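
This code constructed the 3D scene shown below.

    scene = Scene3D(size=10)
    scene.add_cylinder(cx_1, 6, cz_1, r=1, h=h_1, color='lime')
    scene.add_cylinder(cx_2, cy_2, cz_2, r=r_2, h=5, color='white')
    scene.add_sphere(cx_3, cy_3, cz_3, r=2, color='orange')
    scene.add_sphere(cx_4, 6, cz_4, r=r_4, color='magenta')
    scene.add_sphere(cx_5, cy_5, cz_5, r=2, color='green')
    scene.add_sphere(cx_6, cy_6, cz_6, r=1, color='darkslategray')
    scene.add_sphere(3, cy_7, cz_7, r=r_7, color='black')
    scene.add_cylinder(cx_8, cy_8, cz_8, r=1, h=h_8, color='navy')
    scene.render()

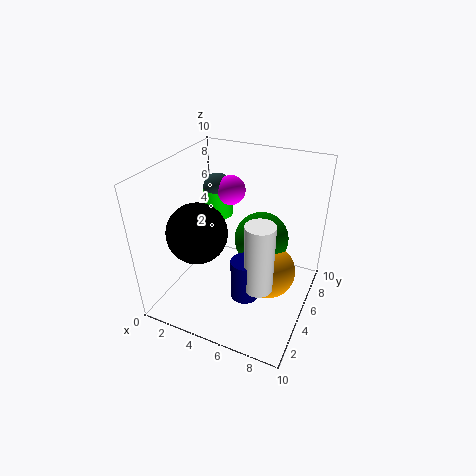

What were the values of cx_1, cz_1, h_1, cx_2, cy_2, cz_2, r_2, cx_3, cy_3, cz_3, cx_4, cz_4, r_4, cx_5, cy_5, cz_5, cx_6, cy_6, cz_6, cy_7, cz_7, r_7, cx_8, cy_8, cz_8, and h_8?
cx_1 = 3
cz_1 = 6
h_1 = 2
cx_2 = 7
cy_2 = 4
cz_2 = 2
r_2 = 1
cx_3 = 7
cy_3 = 6
cz_3 = 2
cx_4 = 4
cz_4 = 8
r_4 = 1
cx_5 = 6
cy_5 = 7
cz_5 = 4
cx_6 = 3
cy_6 = 6
cz_6 = 8
cy_7 = 3
cz_7 = 6
r_7 = 2
cx_8 = 6
cy_8 = 4
cz_8 = 1
h_8 = 3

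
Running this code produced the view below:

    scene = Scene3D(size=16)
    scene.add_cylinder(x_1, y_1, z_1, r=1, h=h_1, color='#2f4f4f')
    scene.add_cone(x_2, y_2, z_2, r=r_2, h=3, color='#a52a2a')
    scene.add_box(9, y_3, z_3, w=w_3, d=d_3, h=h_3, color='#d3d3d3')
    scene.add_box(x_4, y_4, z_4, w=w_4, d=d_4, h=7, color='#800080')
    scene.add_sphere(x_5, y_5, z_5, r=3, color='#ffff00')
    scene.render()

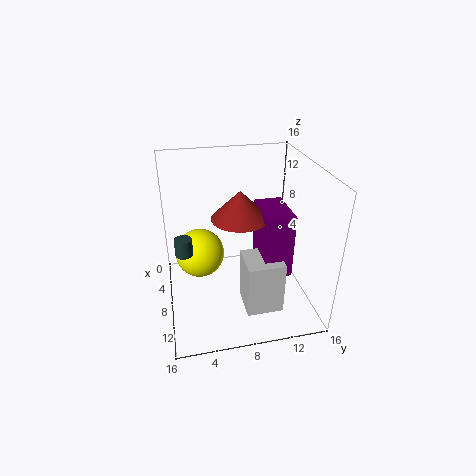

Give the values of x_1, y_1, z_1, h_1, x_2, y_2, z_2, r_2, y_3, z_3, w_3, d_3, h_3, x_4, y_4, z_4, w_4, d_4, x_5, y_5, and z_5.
x_1 = 7, y_1 = 2, z_1 = 6, h_1 = 2, x_2 = 9, y_2 = 8, z_2 = 11, r_2 = 3, y_3 = 8, z_3 = 1, w_3 = 4, d_3 = 4, h_3 = 6, x_4 = 7, y_4 = 10, z_4 = 5, w_4 = 5, d_4 = 3, x_5 = 4, y_5 = 4, z_5 = 4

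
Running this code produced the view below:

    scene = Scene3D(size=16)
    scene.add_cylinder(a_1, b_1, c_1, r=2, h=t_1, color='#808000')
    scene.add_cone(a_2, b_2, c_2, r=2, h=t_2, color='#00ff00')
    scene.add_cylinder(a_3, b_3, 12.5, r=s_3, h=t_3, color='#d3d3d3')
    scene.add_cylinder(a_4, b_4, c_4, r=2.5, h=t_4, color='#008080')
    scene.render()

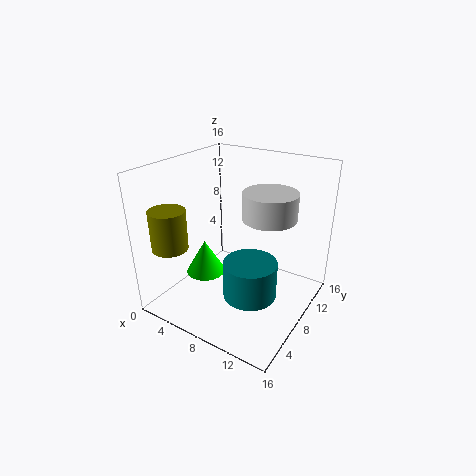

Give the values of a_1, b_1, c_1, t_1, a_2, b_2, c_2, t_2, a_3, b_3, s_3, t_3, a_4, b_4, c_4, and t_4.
a_1 = 2, b_1 = 3.5, c_1 = 7, t_1 = 4.5, a_2 = 6.5, b_2 = 4, c_2 = 5.5, t_2 = 3.5, a_3 = 13, b_3 = 5.5, s_3 = 2.5, t_3 = 2.5, a_4 = 12.5, b_4 = 3, c_4 = 5.5, t_4 = 3.5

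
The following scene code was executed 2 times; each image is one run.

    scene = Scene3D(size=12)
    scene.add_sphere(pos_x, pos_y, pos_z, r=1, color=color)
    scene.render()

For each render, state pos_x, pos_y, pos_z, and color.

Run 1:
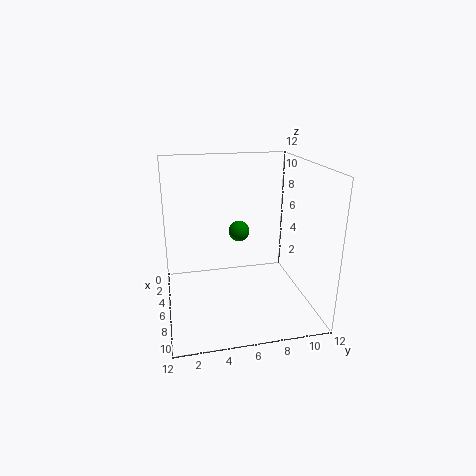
pos_x = 2, pos_y = 7, pos_z = 5, color = 'green'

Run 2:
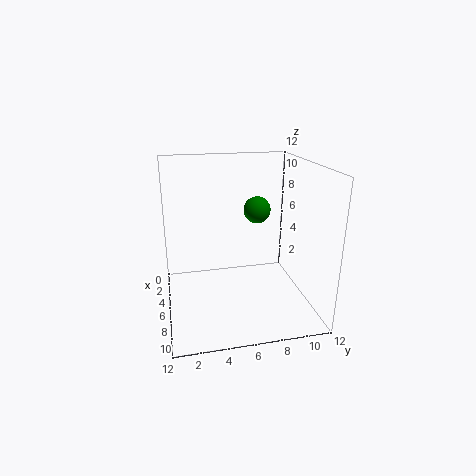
pos_x = 8, pos_y = 7, pos_z = 9, color = 'green'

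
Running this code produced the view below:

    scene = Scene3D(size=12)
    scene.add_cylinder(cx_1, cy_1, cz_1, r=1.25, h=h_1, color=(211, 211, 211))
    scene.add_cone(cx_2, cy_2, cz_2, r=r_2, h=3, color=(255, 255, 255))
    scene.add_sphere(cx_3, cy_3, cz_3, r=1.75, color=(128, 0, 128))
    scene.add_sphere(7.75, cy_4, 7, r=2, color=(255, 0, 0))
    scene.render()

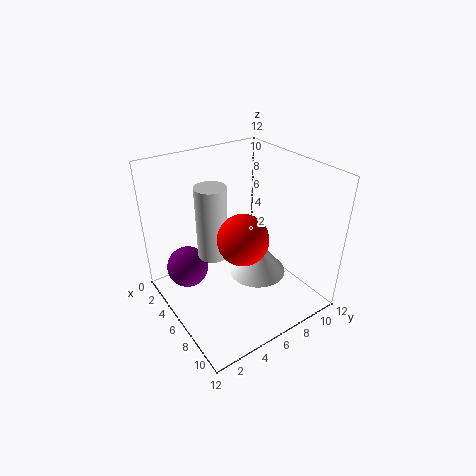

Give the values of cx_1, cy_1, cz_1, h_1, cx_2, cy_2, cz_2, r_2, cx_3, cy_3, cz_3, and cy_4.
cx_1 = 5.25; cy_1 = 4; cz_1 = 4.75; h_1 = 6; cx_2 = 6.5; cy_2 = 7.75; cz_2 = 2.25; r_2 = 2.5; cx_3 = 3.75; cy_3 = 2.25; cz_3 = 3.25; cy_4 = 5.25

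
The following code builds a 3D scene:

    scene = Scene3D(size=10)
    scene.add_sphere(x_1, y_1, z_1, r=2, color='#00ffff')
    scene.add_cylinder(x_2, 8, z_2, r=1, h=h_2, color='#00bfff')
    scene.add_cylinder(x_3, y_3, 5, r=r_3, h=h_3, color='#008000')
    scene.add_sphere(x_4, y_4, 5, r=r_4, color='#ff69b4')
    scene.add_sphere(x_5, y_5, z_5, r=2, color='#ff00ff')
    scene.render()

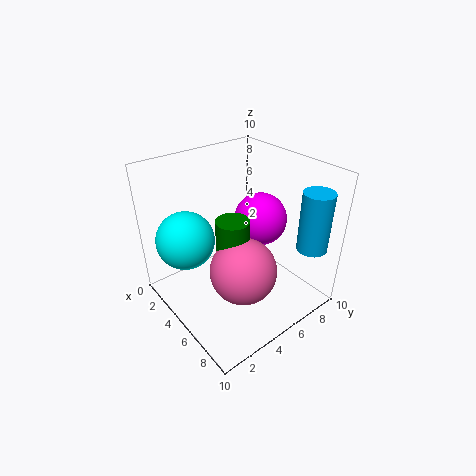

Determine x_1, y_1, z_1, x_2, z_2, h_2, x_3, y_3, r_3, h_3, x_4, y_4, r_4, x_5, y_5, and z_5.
x_1 = 3
y_1 = 2
z_1 = 5
x_2 = 9
z_2 = 5
h_2 = 4
x_3 = 7
y_3 = 3
r_3 = 1
h_3 = 3
x_4 = 8
y_4 = 3
r_4 = 2
x_5 = 4
y_5 = 8
z_5 = 5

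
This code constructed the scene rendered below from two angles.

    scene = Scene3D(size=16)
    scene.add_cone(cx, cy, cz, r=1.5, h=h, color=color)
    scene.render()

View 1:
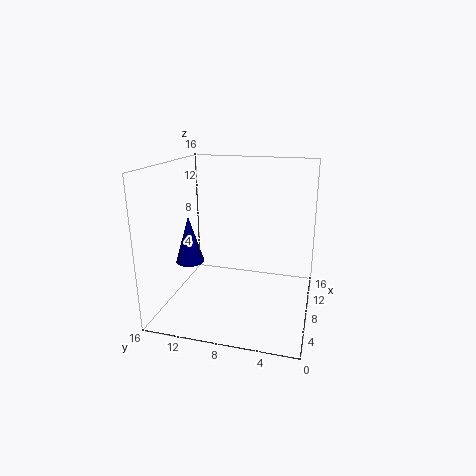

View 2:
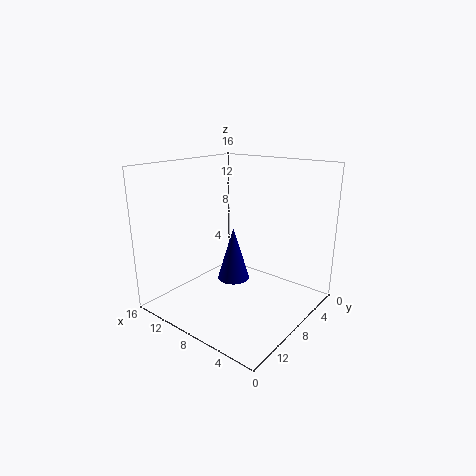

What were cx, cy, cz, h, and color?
cx = 5
cy = 12.5
cz = 6
h = 5
color = 'navy'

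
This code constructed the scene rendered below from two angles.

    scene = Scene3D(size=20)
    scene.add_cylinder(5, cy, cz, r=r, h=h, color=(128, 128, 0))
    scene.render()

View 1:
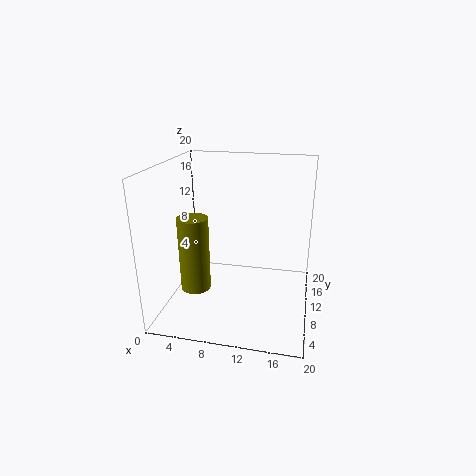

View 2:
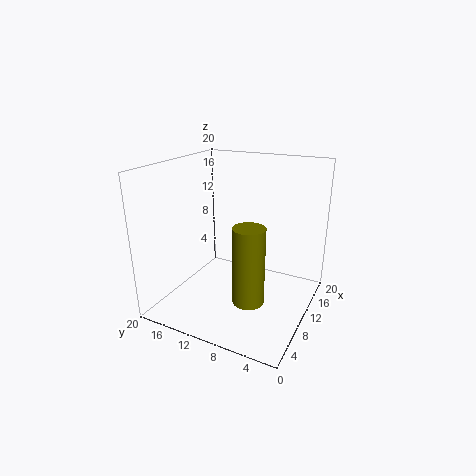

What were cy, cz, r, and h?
cy = 6; cz = 4; r = 2; h = 10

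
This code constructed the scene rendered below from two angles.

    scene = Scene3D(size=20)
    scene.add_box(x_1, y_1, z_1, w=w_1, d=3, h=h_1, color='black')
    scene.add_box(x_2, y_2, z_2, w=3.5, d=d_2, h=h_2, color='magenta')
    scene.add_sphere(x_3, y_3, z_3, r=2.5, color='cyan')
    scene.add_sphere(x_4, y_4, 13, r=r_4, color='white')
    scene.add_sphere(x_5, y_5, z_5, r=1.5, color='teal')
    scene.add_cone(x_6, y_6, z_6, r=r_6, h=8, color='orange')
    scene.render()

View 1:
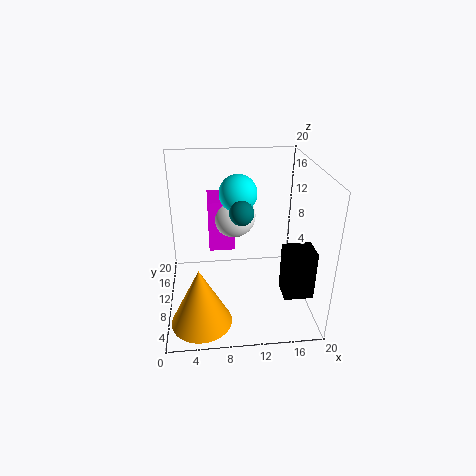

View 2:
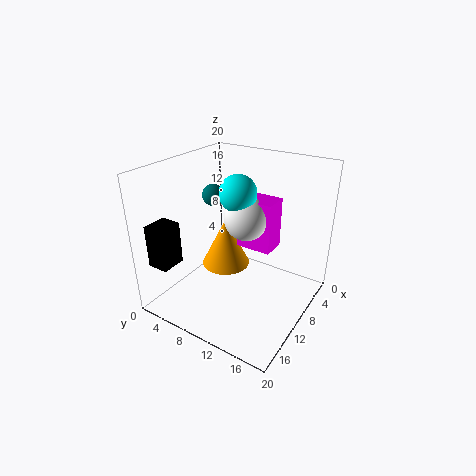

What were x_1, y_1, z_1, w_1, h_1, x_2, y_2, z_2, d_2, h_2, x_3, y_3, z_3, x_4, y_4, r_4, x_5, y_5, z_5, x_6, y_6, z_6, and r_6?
x_1 = 14.5, y_1 = 0.5, z_1 = 6.5, w_1 = 3.5, h_1 = 6, x_2 = 6, y_2 = 9.5, z_2 = 8.5, d_2 = 5, h_2 = 7, x_3 = 10, y_3 = 10, z_3 = 16.5, x_4 = 9.5, y_4 = 11, r_4 = 3, x_5 = 10, y_5 = 6, z_5 = 15.5, x_6 = 4.5, y_6 = 4, z_6 = 1, r_6 = 4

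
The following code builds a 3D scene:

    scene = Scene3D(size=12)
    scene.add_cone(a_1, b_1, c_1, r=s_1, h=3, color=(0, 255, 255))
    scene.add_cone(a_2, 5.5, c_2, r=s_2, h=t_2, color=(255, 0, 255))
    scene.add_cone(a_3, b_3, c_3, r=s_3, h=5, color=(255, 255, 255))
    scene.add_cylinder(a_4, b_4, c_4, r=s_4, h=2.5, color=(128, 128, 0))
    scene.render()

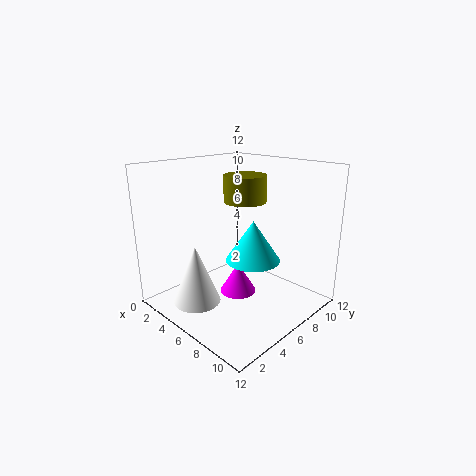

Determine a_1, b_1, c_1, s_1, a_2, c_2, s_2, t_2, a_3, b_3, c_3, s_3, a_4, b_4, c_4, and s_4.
a_1 = 9; b_1 = 4.5; c_1 = 5.5; s_1 = 2; a_2 = 6.5; c_2 = 1.5; s_2 = 1.5; t_2 = 2.5; a_3 = 4; b_3 = 3; c_3 = 0.5; s_3 = 2; a_4 = 3.5; b_4 = 9.5; c_4 = 8; s_4 = 2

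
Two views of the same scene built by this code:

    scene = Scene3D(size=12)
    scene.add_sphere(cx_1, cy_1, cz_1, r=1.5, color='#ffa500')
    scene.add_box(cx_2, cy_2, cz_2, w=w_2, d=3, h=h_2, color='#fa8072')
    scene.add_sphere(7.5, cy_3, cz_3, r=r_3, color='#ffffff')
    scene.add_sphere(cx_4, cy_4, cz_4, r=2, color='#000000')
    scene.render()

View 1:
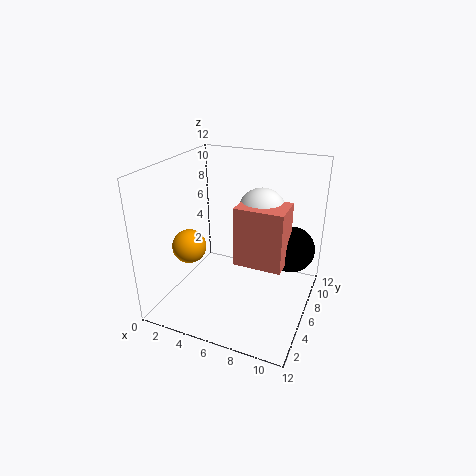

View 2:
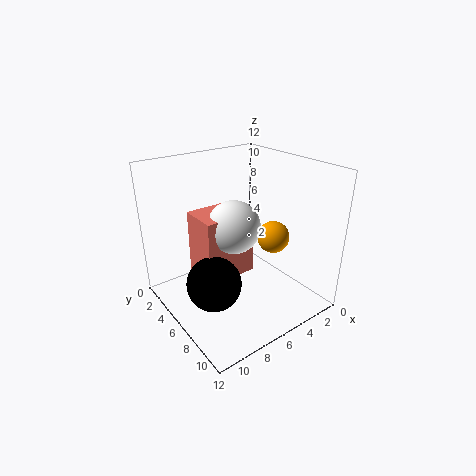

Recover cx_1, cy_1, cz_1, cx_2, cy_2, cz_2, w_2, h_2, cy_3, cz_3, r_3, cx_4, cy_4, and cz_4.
cx_1 = 1.5
cy_1 = 5.5
cz_1 = 4.5
cx_2 = 6
cy_2 = 5
cz_2 = 4
w_2 = 4
h_2 = 5
cy_3 = 7.5
cz_3 = 8
r_3 = 2
cx_4 = 10
cy_4 = 8.5
cz_4 = 4.5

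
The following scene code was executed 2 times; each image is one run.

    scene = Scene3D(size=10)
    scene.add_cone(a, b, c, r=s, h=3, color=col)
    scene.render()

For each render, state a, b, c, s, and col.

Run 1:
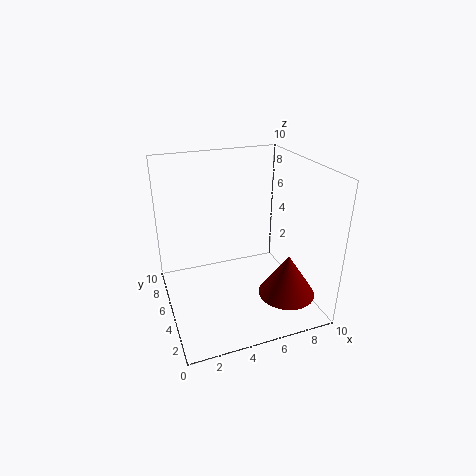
a = 8
b = 3
c = 1
s = 2
col = 'maroon'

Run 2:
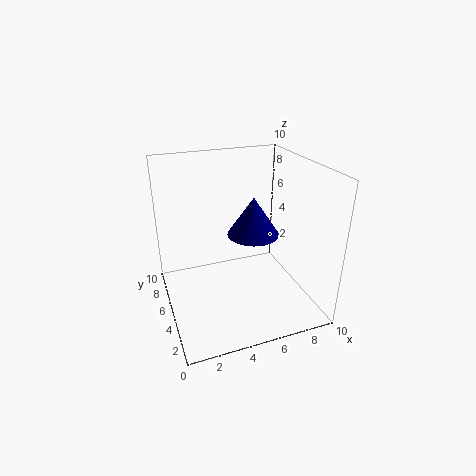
a = 7
b = 7
c = 4
s = 2
col = 'navy'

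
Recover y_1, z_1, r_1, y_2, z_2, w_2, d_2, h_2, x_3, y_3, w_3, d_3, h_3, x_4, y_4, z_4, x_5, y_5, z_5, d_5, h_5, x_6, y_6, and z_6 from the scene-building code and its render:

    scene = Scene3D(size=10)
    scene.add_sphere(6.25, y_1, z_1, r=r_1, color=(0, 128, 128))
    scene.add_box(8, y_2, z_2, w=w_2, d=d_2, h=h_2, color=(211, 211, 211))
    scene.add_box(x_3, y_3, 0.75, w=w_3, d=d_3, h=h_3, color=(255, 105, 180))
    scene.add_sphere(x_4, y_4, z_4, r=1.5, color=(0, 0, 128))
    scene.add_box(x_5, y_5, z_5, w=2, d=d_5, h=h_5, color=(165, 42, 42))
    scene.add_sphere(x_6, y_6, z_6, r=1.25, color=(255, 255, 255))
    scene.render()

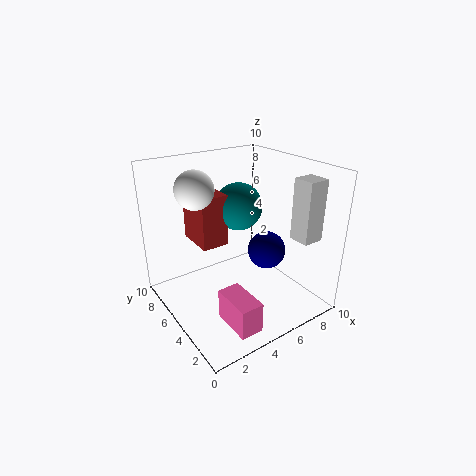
y_1 = 6.75
z_1 = 6.5
r_1 = 1.75
y_2 = 1.5
z_2 = 5
w_2 = 1.5
d_2 = 1.5
h_2 = 4.25
x_3 = 2.25
y_3 = 0.5
w_3 = 1.5
d_3 = 2.75
h_3 = 2
x_4 = 8.5
y_4 = 6
z_4 = 2.5
x_5 = 3
y_5 = 6.25
z_5 = 4
d_5 = 3
h_5 = 3.75
x_6 = 2.25
y_6 = 5.75
z_6 = 8.75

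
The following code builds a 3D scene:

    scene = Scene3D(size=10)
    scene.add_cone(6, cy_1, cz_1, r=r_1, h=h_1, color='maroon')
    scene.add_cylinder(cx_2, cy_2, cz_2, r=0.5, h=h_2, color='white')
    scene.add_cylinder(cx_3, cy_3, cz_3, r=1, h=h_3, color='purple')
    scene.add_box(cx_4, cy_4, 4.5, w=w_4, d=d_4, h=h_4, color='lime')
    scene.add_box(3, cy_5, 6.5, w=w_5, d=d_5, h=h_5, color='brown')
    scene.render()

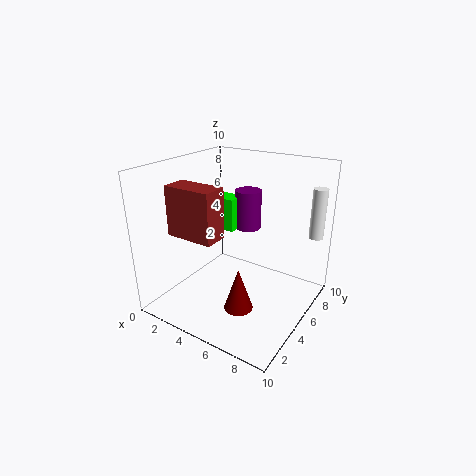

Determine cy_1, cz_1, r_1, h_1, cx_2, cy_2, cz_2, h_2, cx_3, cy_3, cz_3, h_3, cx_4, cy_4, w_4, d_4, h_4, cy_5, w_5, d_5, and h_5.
cy_1 = 3.5; cz_1 = 0.5; r_1 = 1; h_1 = 3; cx_2 = 9.5; cy_2 = 8; cz_2 = 5; h_2 = 3.5; cx_3 = 4; cy_3 = 8; cz_3 = 4.5; h_3 = 3; cx_4 = 1.5; cy_4 = 6.5; w_4 = 2; d_4 = 1.5; h_4 = 2.5; cy_5 = 0.5; w_5 = 3; d_5 = 1.5; h_5 = 3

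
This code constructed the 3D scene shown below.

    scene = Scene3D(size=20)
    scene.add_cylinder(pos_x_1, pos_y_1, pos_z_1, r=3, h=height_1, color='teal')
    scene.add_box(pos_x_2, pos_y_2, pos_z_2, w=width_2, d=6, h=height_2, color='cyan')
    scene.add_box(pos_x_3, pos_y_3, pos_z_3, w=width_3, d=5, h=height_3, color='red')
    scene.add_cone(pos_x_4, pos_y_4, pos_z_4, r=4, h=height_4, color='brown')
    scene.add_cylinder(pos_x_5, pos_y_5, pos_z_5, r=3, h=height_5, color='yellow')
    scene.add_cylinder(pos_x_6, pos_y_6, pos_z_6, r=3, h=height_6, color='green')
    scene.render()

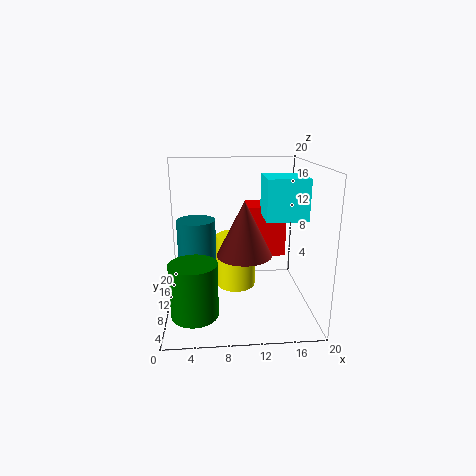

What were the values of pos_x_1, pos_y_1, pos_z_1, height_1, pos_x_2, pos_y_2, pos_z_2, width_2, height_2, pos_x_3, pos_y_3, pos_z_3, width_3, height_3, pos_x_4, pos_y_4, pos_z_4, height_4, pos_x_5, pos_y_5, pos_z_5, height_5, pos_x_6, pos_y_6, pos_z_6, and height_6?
pos_x_1 = 4, pos_y_1 = 16, pos_z_1 = 3, height_1 = 8, pos_x_2 = 14, pos_y_2 = 10, pos_z_2 = 12, width_2 = 6, height_2 = 6, pos_x_3 = 12, pos_y_3 = 15, pos_z_3 = 5, width_3 = 6, height_3 = 8, pos_x_4 = 11, pos_y_4 = 11, pos_z_4 = 7, height_4 = 8, pos_x_5 = 10, pos_y_5 = 14, pos_z_5 = 1, height_5 = 8, pos_x_6 = 4, pos_y_6 = 4, pos_z_6 = 2, height_6 = 7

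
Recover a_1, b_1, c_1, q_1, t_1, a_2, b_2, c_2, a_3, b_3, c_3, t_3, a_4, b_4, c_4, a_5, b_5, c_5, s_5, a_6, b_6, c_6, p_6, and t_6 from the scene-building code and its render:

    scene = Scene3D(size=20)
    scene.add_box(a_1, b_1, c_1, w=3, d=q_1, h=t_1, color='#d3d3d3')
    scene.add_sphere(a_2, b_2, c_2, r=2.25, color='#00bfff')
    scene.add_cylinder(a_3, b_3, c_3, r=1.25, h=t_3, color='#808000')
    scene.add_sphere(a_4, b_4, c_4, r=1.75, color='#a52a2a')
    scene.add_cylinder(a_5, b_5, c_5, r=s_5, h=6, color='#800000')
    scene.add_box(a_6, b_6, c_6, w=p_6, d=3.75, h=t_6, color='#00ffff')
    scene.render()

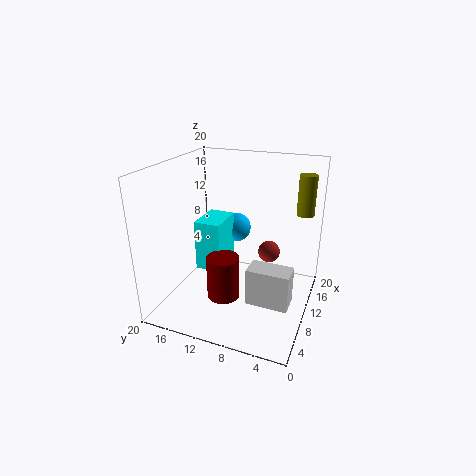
a_1 = 5
b_1 = 1.5
c_1 = 3.25
q_1 = 5.5
t_1 = 5
a_2 = 15.5
b_2 = 12.5
c_2 = 9
a_3 = 15.75
b_3 = 2
c_3 = 12.5
t_3 = 5.75
a_4 = 17.25
b_4 = 7.5
c_4 = 4.75
a_5 = 7
b_5 = 11
c_5 = 2.25
s_5 = 2.25
a_6 = 8.5
b_6 = 12.25
c_6 = 4.75
p_6 = 5.5
t_6 = 7.25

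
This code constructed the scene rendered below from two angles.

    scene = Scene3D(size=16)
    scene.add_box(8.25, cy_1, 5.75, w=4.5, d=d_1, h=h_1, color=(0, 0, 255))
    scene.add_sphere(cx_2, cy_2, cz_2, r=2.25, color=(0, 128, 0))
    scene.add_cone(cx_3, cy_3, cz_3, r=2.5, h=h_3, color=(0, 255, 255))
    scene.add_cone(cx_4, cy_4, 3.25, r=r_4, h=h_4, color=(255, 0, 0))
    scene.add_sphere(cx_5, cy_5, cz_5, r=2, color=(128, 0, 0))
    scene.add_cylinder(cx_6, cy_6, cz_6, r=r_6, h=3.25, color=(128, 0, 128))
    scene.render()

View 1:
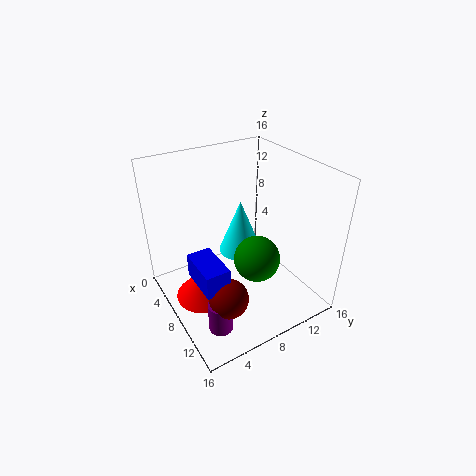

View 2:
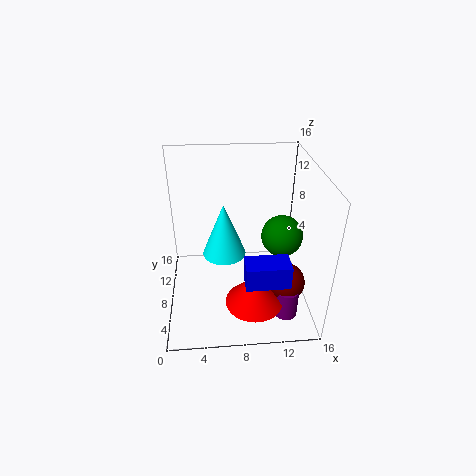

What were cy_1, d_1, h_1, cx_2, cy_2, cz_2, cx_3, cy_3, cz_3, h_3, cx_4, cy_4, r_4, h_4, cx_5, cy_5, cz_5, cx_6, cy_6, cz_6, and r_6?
cy_1 = 1.75
d_1 = 2.5
h_1 = 2.5
cx_2 = 12.75
cy_2 = 7.25
cz_2 = 8.5
cx_3 = 6.5
cy_3 = 9.25
cz_3 = 5.25
h_3 = 6.25
cx_4 = 9.25
cy_4 = 3
r_4 = 3
h_4 = 3.25
cx_5 = 12.75
cy_5 = 4
cz_5 = 4.75
cx_6 = 12.75
cy_6 = 3
cz_6 = 1.25
r_6 = 1.25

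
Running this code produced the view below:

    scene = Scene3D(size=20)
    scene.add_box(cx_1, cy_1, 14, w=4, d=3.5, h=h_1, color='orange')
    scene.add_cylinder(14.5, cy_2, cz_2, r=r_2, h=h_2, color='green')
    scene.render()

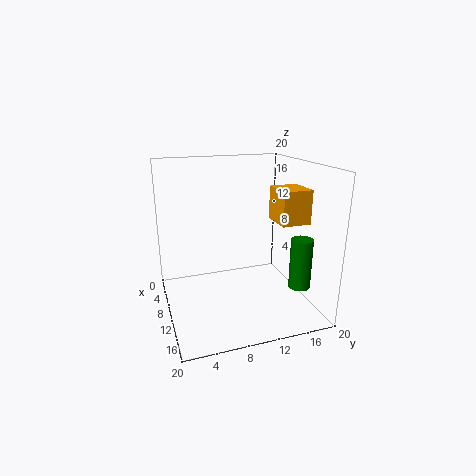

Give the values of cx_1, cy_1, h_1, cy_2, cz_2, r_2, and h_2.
cx_1 = 14.5
cy_1 = 12.5
h_1 = 4
cy_2 = 17.5
cz_2 = 3.5
r_2 = 1.5
h_2 = 7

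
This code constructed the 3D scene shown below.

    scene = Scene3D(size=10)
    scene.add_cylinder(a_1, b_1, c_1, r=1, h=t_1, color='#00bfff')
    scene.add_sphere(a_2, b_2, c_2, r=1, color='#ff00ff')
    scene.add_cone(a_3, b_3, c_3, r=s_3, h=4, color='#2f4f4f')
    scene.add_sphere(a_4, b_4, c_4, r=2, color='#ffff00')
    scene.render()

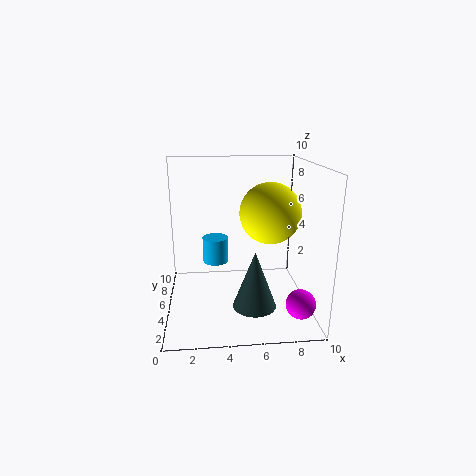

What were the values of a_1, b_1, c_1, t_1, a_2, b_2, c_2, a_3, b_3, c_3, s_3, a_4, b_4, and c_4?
a_1 = 3.5
b_1 = 8
c_1 = 2
t_1 = 2
a_2 = 9
b_2 = 2.5
c_2 = 1
a_3 = 6
b_3 = 3.5
c_3 = 0.5
s_3 = 1.5
a_4 = 7
b_4 = 4
c_4 = 7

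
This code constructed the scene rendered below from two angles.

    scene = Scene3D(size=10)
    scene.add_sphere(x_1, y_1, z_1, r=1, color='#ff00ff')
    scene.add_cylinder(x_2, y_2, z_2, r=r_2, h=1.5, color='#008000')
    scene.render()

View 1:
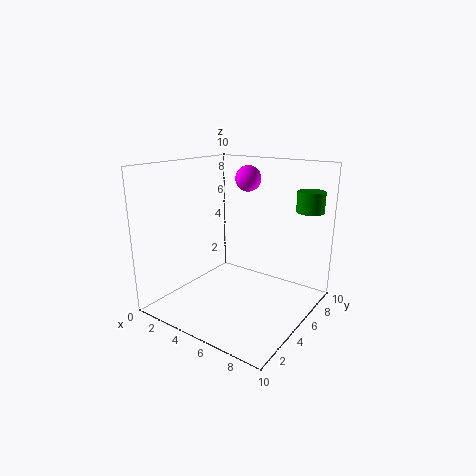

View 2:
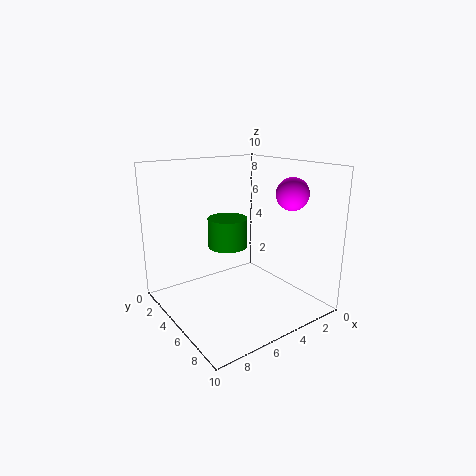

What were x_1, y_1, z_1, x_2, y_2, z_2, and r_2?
x_1 = 3.5
y_1 = 8.5
z_1 = 8.5
x_2 = 8.5
y_2 = 9
z_2 = 6.5
r_2 = 1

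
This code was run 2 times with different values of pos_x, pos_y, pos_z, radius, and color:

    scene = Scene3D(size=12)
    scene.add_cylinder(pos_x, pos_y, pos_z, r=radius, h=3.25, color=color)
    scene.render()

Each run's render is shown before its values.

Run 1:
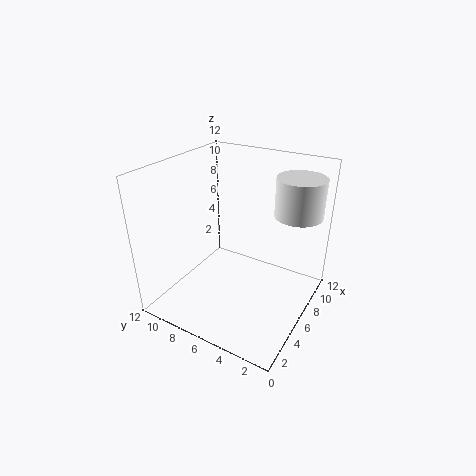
pos_x = 9; pos_y = 2; pos_z = 7.75; radius = 2; color = 'white'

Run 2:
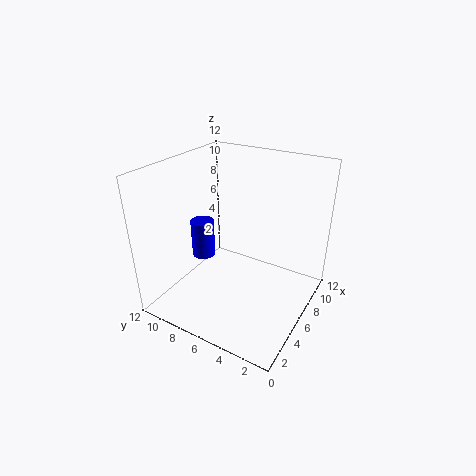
pos_x = 5.5; pos_y = 9.25; pos_z = 3.75; radius = 1; color = 'blue'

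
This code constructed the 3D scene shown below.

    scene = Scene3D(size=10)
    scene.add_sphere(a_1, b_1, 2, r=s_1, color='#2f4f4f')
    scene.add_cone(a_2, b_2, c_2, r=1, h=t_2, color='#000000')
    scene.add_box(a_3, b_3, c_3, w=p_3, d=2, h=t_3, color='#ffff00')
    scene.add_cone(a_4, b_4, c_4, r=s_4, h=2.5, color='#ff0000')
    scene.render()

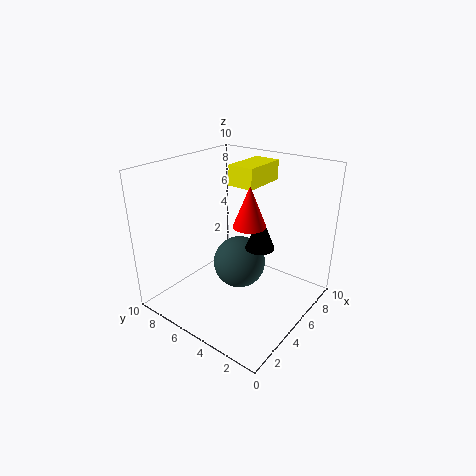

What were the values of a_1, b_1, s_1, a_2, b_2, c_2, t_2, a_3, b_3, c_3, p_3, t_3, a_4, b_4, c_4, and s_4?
a_1 = 6.5
b_1 = 6
s_1 = 2
a_2 = 5.5
b_2 = 3.5
c_2 = 4.5
t_2 = 2.5
a_3 = 6.5
b_3 = 5
c_3 = 8
p_3 = 3.5
t_3 = 1.5
a_4 = 3.5
b_4 = 3
c_4 = 7
s_4 = 1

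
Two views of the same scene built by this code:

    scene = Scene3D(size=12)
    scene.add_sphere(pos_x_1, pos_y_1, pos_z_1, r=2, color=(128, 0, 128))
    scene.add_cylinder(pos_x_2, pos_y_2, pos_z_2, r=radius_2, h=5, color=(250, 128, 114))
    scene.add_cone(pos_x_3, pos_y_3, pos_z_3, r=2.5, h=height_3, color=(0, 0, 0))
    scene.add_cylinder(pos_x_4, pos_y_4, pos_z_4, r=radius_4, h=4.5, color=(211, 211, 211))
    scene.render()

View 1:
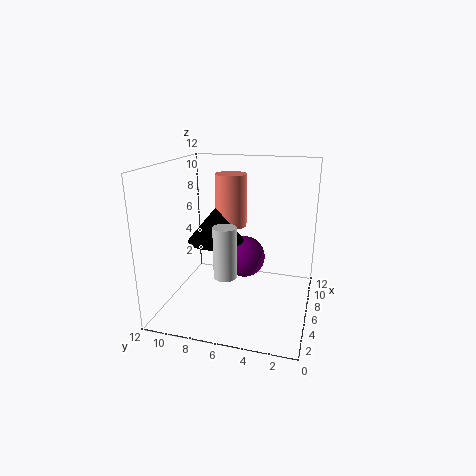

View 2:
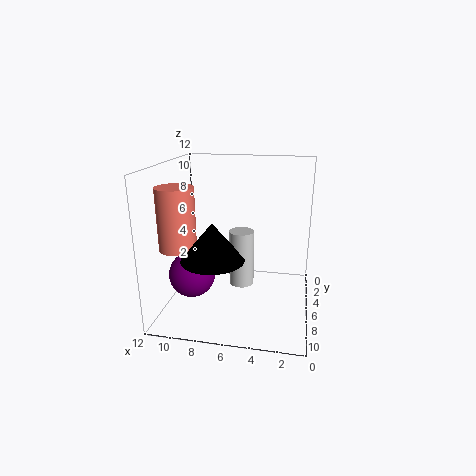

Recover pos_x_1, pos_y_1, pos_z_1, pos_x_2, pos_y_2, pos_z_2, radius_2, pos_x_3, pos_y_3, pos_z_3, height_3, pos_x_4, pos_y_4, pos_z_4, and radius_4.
pos_x_1 = 10
pos_y_1 = 6.5
pos_z_1 = 2.5
pos_x_2 = 10.5
pos_y_2 = 8
pos_z_2 = 5.5
radius_2 = 1.5
pos_x_3 = 7.5
pos_y_3 = 8.5
pos_z_3 = 5
height_3 = 3
pos_x_4 = 5.5
pos_y_4 = 7
pos_z_4 = 2.5
radius_4 = 1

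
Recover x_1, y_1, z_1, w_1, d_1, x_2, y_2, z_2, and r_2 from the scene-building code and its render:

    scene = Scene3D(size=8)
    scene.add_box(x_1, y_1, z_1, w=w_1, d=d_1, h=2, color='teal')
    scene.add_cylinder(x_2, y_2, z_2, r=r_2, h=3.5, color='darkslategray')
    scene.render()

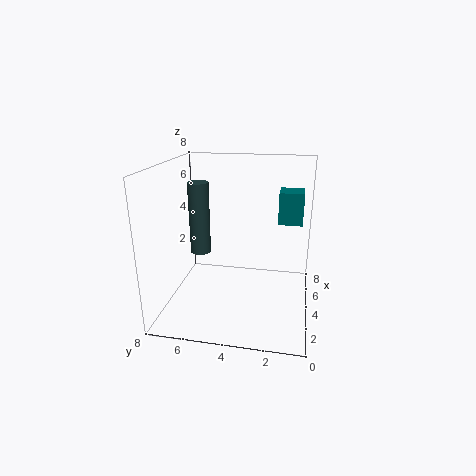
x_1 = 6.5; y_1 = 0.5; z_1 = 4; w_1 = 1.5; d_1 = 1.5; x_2 = 2; y_2 = 5.5; z_2 = 4; r_2 = 0.5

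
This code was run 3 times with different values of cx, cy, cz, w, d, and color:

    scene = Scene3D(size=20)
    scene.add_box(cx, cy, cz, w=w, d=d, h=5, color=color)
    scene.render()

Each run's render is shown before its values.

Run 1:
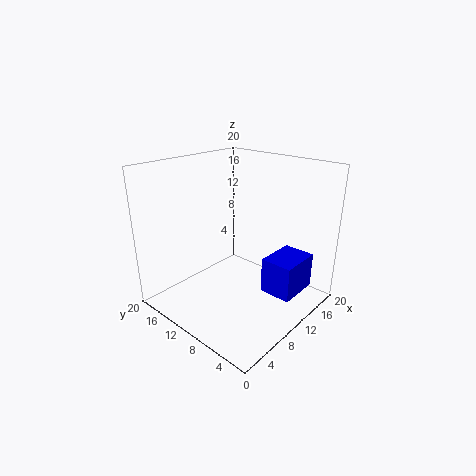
cx = 11
cy = 2
cz = 2.5
w = 6
d = 4.5
color = 'blue'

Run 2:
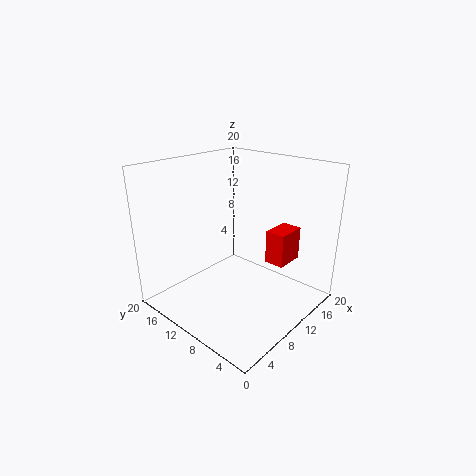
cx = 14.5
cy = 5.5
cz = 5
w = 4.5
d = 3
color = 'red'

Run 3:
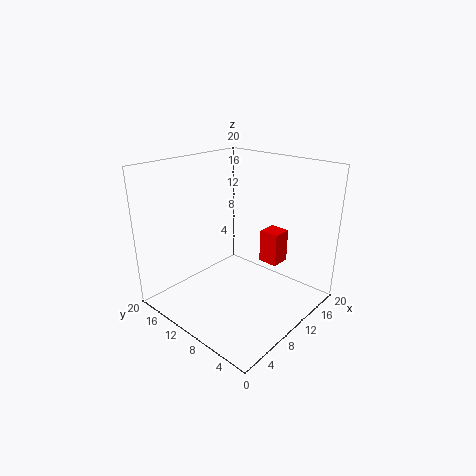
cx = 15
cy = 7
cz = 4.5
w = 3
d = 3
color = 'red'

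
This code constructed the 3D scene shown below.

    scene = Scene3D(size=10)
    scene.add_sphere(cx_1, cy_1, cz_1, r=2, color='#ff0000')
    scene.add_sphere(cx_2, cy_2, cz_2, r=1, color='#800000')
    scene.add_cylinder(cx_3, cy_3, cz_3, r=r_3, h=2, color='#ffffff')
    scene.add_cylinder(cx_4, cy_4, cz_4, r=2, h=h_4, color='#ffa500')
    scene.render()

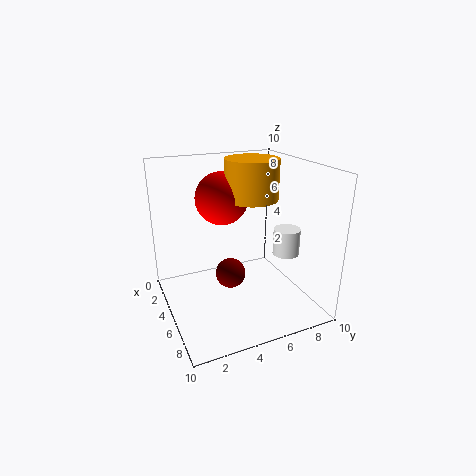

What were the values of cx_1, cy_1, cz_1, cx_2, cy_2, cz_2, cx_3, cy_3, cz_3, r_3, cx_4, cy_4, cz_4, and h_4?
cx_1 = 2, cy_1 = 5, cz_1 = 7, cx_2 = 6, cy_2 = 4, cz_2 = 3, cx_3 = 5, cy_3 = 9, cz_3 = 3, r_3 = 1, cx_4 = 3, cy_4 = 7, cz_4 = 7, h_4 = 3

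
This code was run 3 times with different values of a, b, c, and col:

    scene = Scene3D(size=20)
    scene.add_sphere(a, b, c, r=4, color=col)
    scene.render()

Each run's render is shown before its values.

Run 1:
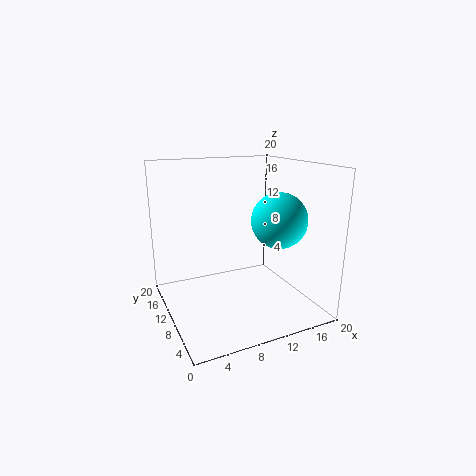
a = 16; b = 9; c = 12; col = 'cyan'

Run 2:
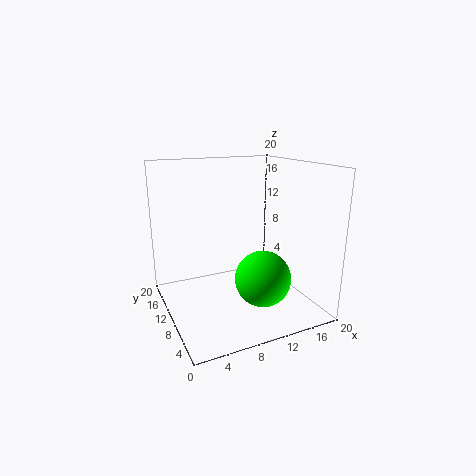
a = 13; b = 8; c = 4; col = 'lime'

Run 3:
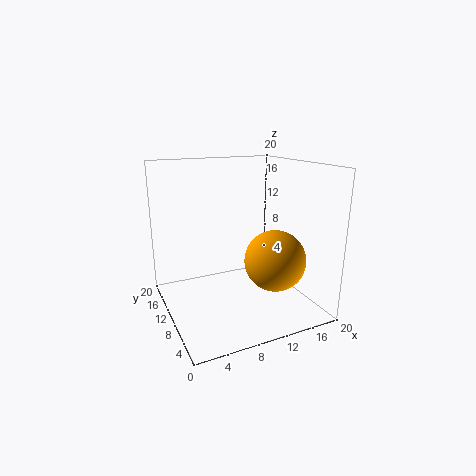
a = 13; b = 5; c = 8; col = 'orange'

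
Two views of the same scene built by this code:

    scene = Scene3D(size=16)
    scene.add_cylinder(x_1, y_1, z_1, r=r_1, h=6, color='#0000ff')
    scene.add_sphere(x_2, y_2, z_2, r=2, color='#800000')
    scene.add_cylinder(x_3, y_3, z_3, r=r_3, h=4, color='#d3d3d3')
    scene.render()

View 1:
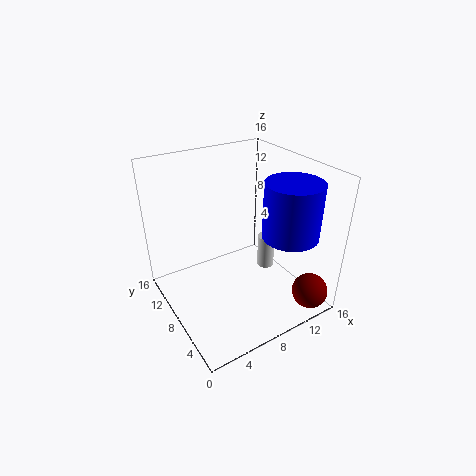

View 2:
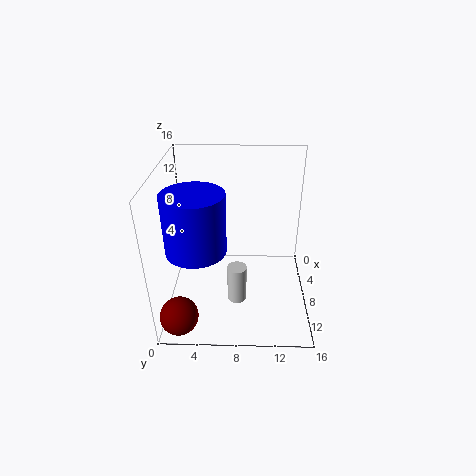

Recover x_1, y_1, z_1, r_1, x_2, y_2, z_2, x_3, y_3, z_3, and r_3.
x_1 = 12; y_1 = 4; z_1 = 9; r_1 = 3; x_2 = 14; y_2 = 2; z_2 = 2; x_3 = 12; y_3 = 8; z_3 = 3; r_3 = 1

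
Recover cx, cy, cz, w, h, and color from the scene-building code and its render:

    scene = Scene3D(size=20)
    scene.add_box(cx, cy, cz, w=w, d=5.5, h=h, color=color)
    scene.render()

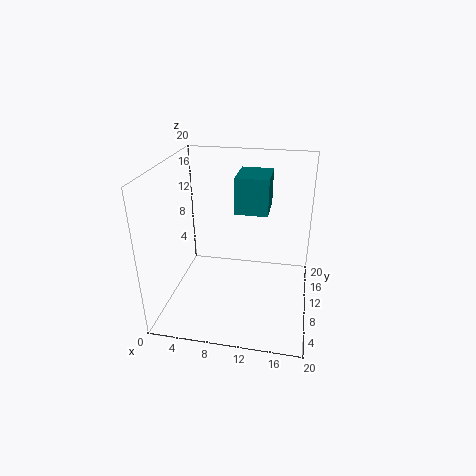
cx = 9.5, cy = 10, cz = 13.5, w = 4.5, h = 5, color = 'teal'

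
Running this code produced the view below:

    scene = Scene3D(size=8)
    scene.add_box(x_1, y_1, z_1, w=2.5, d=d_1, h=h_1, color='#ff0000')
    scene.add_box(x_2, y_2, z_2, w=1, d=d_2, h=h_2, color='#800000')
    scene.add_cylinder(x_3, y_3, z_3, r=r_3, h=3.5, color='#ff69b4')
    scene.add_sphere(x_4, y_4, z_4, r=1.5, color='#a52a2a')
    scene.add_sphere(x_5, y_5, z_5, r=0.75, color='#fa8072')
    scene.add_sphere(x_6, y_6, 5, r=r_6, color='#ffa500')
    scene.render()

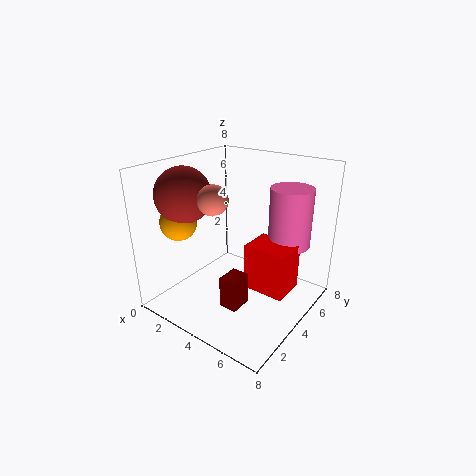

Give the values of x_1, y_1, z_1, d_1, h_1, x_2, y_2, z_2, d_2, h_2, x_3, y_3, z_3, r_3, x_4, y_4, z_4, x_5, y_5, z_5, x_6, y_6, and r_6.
x_1 = 4.25
y_1 = 4.25
z_1 = 0.75
d_1 = 2
h_1 = 2.75
x_2 = 4.25
y_2 = 2
z_2 = 0.75
d_2 = 1.25
h_2 = 1.75
x_3 = 5.75
y_3 = 6.75
z_3 = 3
r_3 = 1.25
x_4 = 1.75
y_4 = 2.25
z_4 = 6.5
x_5 = 4
y_5 = 2
z_5 = 6.75
x_6 = 1.5
y_6 = 2
r_6 = 1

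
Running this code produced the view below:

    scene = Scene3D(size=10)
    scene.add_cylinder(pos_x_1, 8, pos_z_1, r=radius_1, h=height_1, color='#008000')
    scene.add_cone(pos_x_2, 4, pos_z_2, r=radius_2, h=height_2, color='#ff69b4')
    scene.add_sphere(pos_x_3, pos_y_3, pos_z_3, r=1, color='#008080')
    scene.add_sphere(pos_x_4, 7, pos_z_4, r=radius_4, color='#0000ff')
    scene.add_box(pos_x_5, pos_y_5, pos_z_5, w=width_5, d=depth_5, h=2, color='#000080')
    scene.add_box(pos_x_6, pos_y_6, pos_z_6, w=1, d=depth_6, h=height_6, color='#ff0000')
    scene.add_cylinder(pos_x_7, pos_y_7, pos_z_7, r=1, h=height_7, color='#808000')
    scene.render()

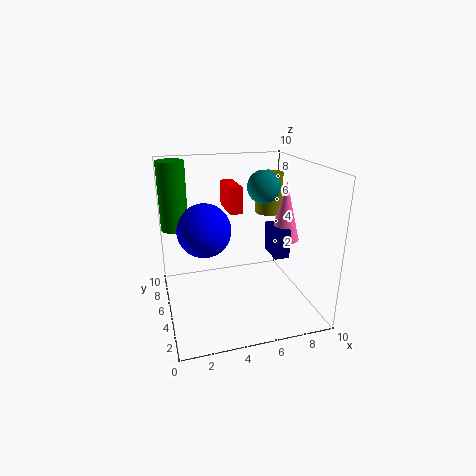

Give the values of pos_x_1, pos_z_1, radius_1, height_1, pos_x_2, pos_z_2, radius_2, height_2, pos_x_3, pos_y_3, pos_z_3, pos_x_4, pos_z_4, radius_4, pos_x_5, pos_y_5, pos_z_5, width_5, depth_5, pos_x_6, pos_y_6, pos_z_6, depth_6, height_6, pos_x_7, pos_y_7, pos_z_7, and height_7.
pos_x_1 = 1
pos_z_1 = 5
radius_1 = 1
height_1 = 5
pos_x_2 = 8
pos_z_2 = 5
radius_2 = 1
height_2 = 4
pos_x_3 = 6
pos_y_3 = 3
pos_z_3 = 9
pos_x_4 = 3
pos_z_4 = 5
radius_4 = 2
pos_x_5 = 7
pos_y_5 = 3
pos_z_5 = 4
width_5 = 1
depth_5 = 2
pos_x_6 = 5
pos_y_6 = 7
pos_z_6 = 6
depth_6 = 3
height_6 = 2
pos_x_7 = 8
pos_y_7 = 7
pos_z_7 = 6
height_7 = 3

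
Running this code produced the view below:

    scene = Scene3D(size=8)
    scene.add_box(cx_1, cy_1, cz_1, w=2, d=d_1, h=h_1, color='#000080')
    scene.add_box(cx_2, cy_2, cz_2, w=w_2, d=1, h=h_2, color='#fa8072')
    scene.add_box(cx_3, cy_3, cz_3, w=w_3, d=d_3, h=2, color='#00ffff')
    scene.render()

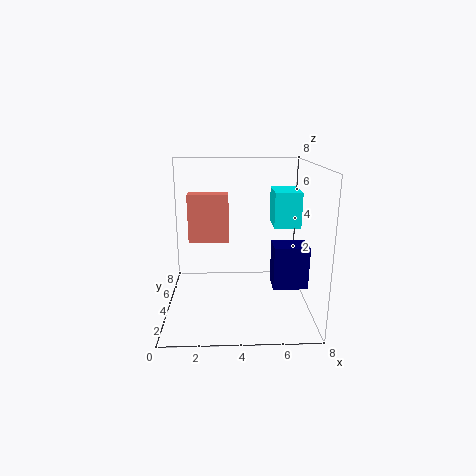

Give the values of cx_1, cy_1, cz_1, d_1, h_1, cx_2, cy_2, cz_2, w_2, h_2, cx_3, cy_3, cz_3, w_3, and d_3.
cx_1 = 6; cy_1 = 3.5; cz_1 = 1; d_1 = 1.5; h_1 = 2.5; cx_2 = 1; cy_2 = 6; cz_2 = 3; w_2 = 2.5; h_2 = 3; cx_3 = 6; cy_3 = 4; cz_3 = 4.5; w_3 = 1.5; d_3 = 2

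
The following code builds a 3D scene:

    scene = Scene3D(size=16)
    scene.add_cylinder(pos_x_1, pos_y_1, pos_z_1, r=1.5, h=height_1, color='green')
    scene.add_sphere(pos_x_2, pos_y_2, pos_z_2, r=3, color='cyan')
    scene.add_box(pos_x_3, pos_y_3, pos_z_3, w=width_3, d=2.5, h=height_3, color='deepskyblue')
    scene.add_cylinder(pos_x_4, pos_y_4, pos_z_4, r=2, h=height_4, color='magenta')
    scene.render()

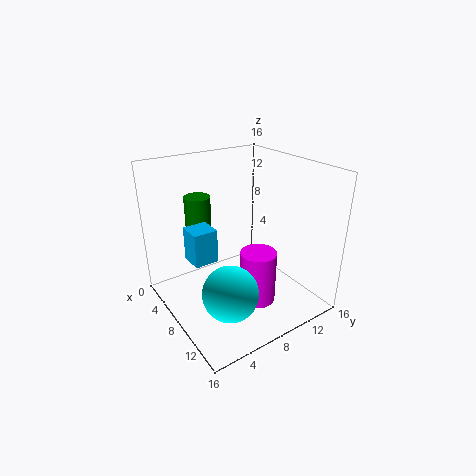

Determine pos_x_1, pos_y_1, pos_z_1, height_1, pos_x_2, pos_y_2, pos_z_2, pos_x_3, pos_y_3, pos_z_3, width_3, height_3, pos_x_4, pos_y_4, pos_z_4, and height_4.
pos_x_1 = 3.5, pos_y_1 = 5.5, pos_z_1 = 7.5, height_1 = 4.5, pos_x_2 = 11, pos_y_2 = 5, pos_z_2 = 3.5, pos_x_3 = 7, pos_y_3 = 2, pos_z_3 = 7, width_3 = 2.5, height_3 = 3.5, pos_x_4 = 10.5, pos_y_4 = 9, pos_z_4 = 1, height_4 = 6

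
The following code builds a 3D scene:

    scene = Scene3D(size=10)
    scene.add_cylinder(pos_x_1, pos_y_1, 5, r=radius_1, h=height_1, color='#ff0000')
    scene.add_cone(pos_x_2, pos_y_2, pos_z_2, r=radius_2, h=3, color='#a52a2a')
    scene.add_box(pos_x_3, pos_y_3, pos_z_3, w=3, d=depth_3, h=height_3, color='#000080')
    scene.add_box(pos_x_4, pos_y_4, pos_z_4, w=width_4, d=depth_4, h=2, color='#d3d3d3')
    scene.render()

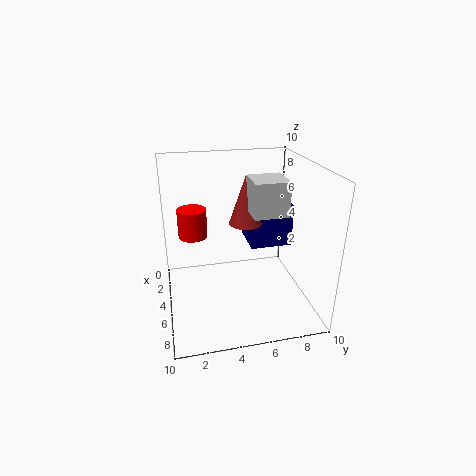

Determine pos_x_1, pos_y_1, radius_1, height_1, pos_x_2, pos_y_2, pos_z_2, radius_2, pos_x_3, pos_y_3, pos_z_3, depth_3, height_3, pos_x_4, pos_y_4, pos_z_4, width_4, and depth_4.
pos_x_1 = 4; pos_y_1 = 2; radius_1 = 1; height_1 = 2; pos_x_2 = 7; pos_y_2 = 5; pos_z_2 = 7; radius_2 = 1; pos_x_3 = 2; pos_y_3 = 6; pos_z_3 = 4; depth_3 = 3; height_3 = 3; pos_x_4 = 7; pos_y_4 = 5; pos_z_4 = 8; width_4 = 2; depth_4 = 2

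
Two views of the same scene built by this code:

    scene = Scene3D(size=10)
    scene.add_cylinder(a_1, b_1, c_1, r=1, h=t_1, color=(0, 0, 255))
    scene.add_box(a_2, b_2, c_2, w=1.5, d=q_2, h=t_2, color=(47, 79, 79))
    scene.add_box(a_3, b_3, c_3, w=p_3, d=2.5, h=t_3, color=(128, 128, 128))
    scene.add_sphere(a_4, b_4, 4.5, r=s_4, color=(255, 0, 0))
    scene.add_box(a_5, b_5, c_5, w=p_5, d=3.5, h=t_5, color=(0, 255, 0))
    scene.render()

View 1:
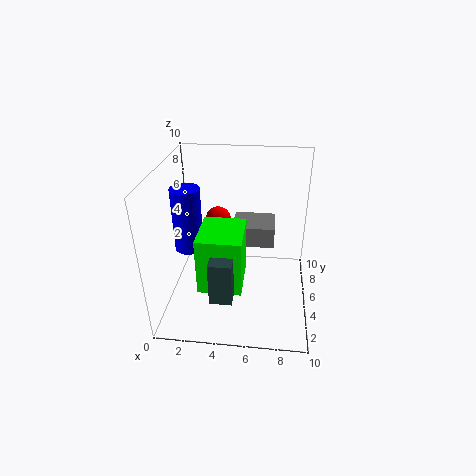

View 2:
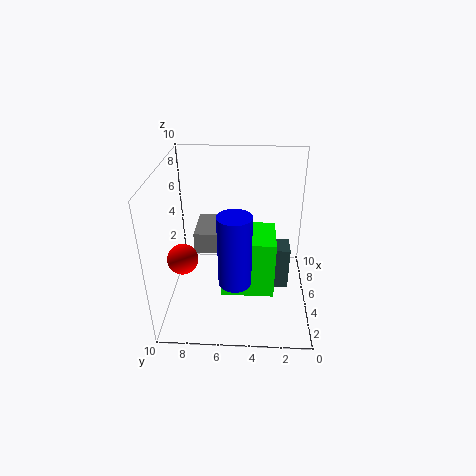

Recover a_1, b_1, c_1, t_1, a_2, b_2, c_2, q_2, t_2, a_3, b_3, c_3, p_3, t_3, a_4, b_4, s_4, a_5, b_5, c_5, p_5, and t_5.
a_1 = 1.5; b_1 = 5; c_1 = 4; t_1 = 4.5; a_2 = 3.5; b_2 = 1.5; c_2 = 2; q_2 = 2.5; t_2 = 3; a_3 = 4.5; b_3 = 5.5; c_3 = 4; p_3 = 3; t_3 = 1.5; a_4 = 3; b_4 = 8.5; s_4 = 1; a_5 = 2.5; b_5 = 2.5; c_5 = 2; p_5 = 3; t_5 = 4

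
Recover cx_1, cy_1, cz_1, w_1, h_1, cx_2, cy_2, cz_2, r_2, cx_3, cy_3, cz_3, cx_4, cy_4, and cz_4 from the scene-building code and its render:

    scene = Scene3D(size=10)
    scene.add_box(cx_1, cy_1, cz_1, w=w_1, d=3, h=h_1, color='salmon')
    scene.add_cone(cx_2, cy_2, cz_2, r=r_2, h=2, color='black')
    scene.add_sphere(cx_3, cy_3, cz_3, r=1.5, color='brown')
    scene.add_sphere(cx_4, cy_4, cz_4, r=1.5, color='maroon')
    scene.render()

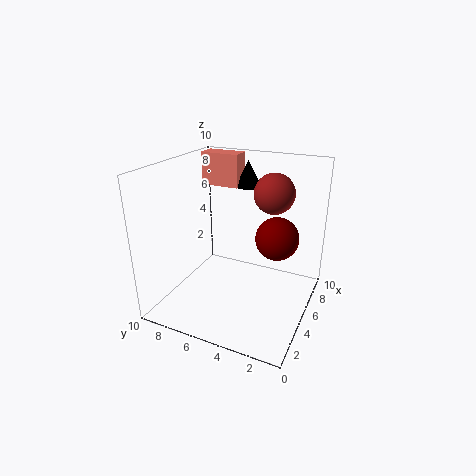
cx_1 = 8; cy_1 = 6.5; cz_1 = 7.5; w_1 = 1.5; h_1 = 2.5; cx_2 = 9; cy_2 = 6; cz_2 = 7.5; r_2 = 1; cx_3 = 8; cy_3 = 3.5; cz_3 = 7.5; cx_4 = 6; cy_4 = 2.5; cz_4 = 5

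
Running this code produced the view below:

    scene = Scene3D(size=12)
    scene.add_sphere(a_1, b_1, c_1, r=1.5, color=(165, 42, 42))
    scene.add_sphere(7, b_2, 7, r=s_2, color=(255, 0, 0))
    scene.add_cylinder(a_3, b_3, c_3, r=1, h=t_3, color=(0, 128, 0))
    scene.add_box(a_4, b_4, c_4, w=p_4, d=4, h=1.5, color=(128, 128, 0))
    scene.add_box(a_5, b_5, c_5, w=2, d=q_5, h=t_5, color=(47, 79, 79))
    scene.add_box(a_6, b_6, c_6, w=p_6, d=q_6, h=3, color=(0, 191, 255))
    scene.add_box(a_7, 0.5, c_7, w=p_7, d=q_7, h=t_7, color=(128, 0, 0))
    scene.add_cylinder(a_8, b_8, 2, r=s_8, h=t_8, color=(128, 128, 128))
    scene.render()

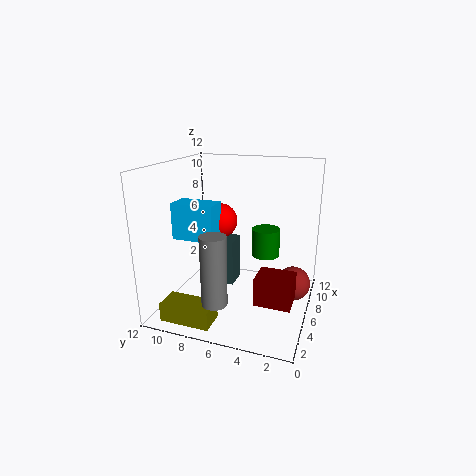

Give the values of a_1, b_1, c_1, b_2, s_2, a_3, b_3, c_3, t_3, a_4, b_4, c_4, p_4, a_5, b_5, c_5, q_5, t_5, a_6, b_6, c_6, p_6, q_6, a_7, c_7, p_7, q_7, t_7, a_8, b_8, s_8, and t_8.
a_1 = 8, b_1 = 1.5, c_1 = 1.5, b_2 = 8, s_2 = 1.5, a_3 = 3.5, b_3 = 3, c_3 = 6, t_3 = 2, a_4 = 0.5, b_4 = 6.5, c_4 = 0.5, p_4 = 2, a_5 = 6, b_5 = 6.5, c_5 = 1.5, q_5 = 2.5, t_5 = 4, a_6 = 4, b_6 = 7.5, c_6 = 6, p_6 = 2, q_6 = 3.5, a_7 = 0.5, c_7 = 3.5, p_7 = 2, q_7 = 2.5, t_7 = 2, a_8 = 2, b_8 = 6.5, s_8 = 1, t_8 = 5.5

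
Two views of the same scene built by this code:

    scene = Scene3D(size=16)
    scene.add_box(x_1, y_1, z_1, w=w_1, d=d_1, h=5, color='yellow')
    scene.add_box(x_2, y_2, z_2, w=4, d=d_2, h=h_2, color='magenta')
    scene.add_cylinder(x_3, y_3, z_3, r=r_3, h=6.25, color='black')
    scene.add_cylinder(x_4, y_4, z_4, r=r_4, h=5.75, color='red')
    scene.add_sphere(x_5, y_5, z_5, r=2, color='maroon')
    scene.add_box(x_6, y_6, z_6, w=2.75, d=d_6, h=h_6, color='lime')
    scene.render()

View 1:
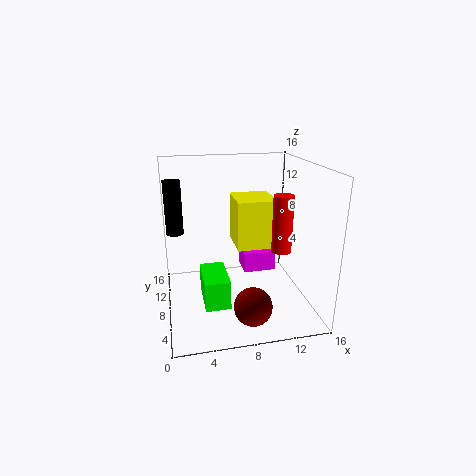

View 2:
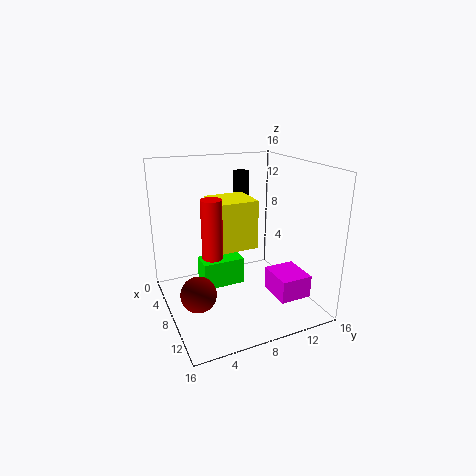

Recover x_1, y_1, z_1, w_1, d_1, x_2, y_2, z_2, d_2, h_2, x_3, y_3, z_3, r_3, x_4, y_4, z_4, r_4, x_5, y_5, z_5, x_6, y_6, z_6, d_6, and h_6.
x_1 = 7.25, y_1 = 4.5, z_1 = 8, w_1 = 4, d_1 = 4.25, x_2 = 9.5, y_2 = 10.75, z_2 = 2, d_2 = 3.5, h_2 = 2.5, x_3 = 1.25, y_3 = 11.5, z_3 = 7.75, r_3 = 1, x_4 = 11.5, y_4 = 3.75, z_4 = 8, r_4 = 1, x_5 = 8.5, y_5 = 3, z_5 = 2.25, x_6 = 3.75, y_6 = 4.5, z_6 = 1.25, d_6 = 5, h_6 = 3.25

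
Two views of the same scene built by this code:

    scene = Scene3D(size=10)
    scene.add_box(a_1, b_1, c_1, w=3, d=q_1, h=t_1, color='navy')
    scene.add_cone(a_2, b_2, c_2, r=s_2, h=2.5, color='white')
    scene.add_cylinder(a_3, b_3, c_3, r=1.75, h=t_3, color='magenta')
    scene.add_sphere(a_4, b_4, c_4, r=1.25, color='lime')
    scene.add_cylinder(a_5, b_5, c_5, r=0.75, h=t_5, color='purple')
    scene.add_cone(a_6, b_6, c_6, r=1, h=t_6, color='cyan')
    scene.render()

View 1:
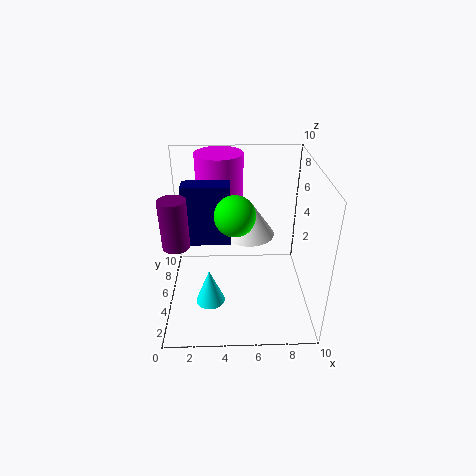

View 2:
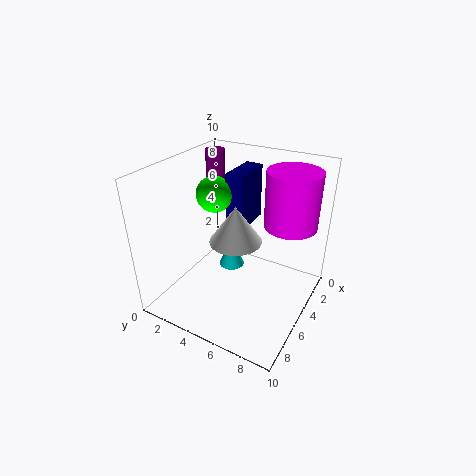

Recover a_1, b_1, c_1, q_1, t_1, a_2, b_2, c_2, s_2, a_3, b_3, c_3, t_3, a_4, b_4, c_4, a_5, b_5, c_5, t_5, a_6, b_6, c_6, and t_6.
a_1 = 1.5; b_1 = 3.75; c_1 = 5.25; q_1 = 1.25; t_1 = 4; a_2 = 5.75; b_2 = 5.25; c_2 = 5.25; s_2 = 1.75; a_3 = 3.75; b_3 = 8.25; c_3 = 6.25; t_3 = 3.75; a_4 = 4.75; b_4 = 3; c_4 = 7.75; a_5 = 1.5; b_5 = 1; c_5 = 7; t_5 = 2.75; a_6 = 3; b_6 = 3.25; c_6 = 1; t_6 = 2.5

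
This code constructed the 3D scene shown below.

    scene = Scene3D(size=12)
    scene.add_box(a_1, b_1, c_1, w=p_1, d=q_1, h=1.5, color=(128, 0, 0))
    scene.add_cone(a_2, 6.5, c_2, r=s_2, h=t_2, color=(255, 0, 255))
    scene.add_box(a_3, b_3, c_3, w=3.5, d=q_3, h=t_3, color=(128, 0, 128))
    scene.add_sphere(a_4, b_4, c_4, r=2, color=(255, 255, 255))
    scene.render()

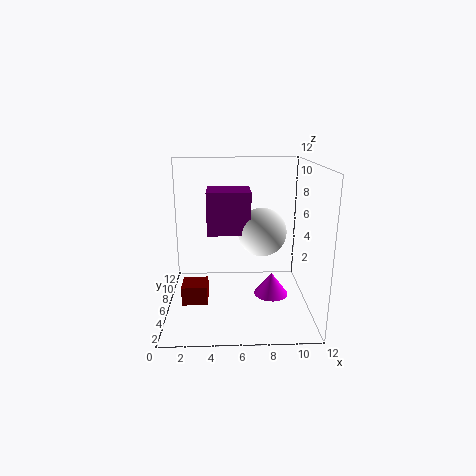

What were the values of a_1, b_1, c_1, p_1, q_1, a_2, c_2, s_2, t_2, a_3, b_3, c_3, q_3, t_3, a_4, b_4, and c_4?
a_1 = 1.5, b_1 = 3, c_1 = 1.5, p_1 = 2, q_1 = 2, a_2 = 9, c_2 = 0.5, s_2 = 1.5, t_2 = 2, a_3 = 3.5, b_3 = 5, c_3 = 6.5, q_3 = 3, t_3 = 3.5, a_4 = 8, b_4 = 6, c_4 = 6.5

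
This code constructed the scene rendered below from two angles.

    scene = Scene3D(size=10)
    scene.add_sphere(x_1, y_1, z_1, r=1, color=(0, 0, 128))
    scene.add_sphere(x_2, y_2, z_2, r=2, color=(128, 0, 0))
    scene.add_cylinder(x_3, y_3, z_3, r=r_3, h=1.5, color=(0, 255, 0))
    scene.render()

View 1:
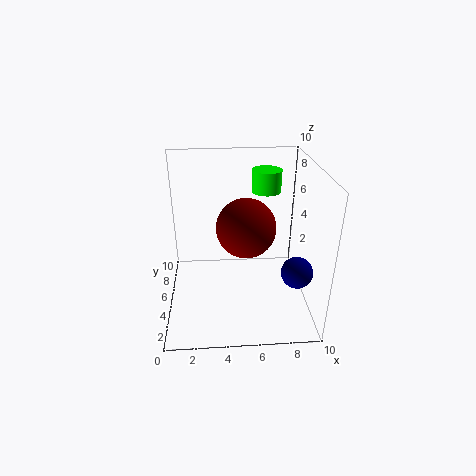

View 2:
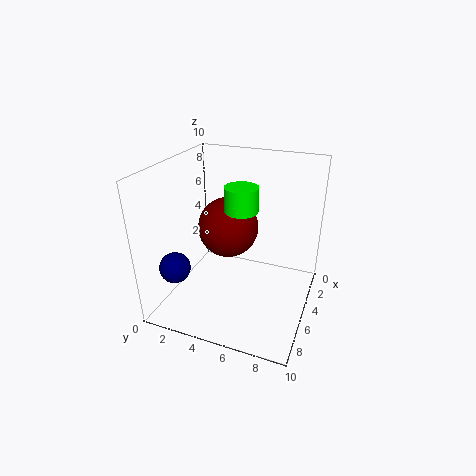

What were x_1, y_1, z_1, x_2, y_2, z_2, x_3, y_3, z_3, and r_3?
x_1 = 8.5, y_1 = 2, z_1 = 4, x_2 = 5.5, y_2 = 4.5, z_2 = 6, x_3 = 7, y_3 = 6, z_3 = 8, r_3 = 1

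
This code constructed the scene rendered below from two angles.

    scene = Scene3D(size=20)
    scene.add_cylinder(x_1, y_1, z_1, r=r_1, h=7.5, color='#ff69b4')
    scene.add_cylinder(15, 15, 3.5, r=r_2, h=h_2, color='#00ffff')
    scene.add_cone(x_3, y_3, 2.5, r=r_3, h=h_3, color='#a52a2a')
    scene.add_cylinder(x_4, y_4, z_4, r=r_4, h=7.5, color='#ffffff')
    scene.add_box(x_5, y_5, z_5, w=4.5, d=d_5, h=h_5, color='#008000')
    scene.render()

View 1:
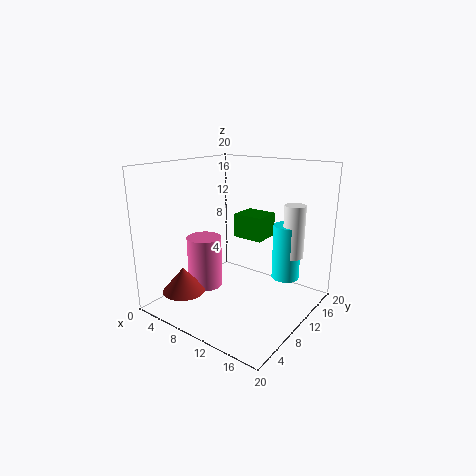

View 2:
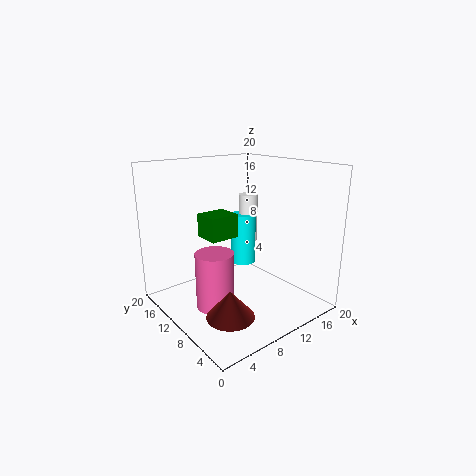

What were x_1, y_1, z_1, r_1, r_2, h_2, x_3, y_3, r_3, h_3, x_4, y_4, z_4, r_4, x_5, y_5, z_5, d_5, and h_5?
x_1 = 5, y_1 = 8.5, z_1 = 2, r_1 = 2.5, r_2 = 2, h_2 = 8, x_3 = 4.5, y_3 = 4.5, r_3 = 3, h_3 = 3.5, x_4 = 16, y_4 = 15, z_4 = 7, r_4 = 1.5, x_5 = 7.5, y_5 = 12.5, z_5 = 9, d_5 = 4, h_5 = 3.5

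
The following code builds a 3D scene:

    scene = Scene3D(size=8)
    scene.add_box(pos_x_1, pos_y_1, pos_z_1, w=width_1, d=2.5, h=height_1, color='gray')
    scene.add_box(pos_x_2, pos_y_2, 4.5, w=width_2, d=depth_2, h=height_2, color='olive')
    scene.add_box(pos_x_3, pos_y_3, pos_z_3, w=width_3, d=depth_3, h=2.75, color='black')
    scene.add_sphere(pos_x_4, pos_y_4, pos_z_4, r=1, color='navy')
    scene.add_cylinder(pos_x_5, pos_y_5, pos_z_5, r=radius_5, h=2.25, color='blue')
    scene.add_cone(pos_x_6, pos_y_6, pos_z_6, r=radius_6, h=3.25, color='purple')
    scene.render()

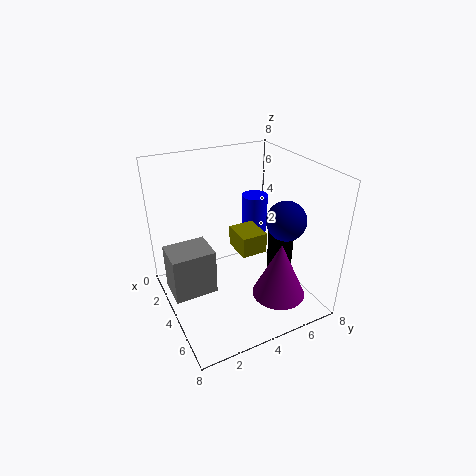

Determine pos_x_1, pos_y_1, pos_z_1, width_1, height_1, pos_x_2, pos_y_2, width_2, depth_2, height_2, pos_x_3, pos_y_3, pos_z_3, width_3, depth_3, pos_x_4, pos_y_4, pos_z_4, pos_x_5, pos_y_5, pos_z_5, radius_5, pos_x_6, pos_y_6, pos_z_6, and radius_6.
pos_x_1 = 1.75
pos_y_1 = 0.25
pos_z_1 = 0.5
width_1 = 2
height_1 = 2.75
pos_x_2 = 5
pos_y_2 = 3
width_2 = 1.5
depth_2 = 1.25
height_2 = 1
pos_x_3 = 3.25
pos_y_3 = 6.5
pos_z_3 = 0.75
width_3 = 1.25
depth_3 = 1
pos_x_4 = 6.25
pos_y_4 = 5.5
pos_z_4 = 5.75
pos_x_5 = 2.75
pos_y_5 = 5.75
pos_z_5 = 3.5
radius_5 = 0.75
pos_x_6 = 5.75
pos_y_6 = 5.75
pos_z_6 = 0.75
radius_6 = 1.5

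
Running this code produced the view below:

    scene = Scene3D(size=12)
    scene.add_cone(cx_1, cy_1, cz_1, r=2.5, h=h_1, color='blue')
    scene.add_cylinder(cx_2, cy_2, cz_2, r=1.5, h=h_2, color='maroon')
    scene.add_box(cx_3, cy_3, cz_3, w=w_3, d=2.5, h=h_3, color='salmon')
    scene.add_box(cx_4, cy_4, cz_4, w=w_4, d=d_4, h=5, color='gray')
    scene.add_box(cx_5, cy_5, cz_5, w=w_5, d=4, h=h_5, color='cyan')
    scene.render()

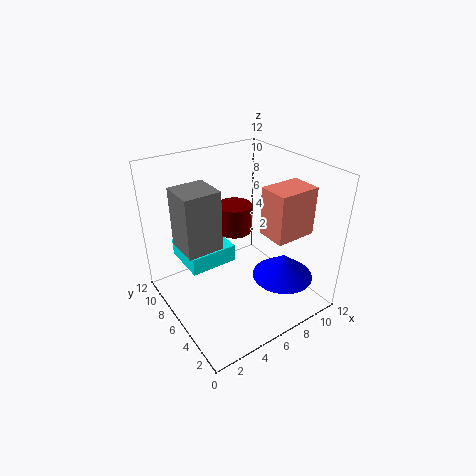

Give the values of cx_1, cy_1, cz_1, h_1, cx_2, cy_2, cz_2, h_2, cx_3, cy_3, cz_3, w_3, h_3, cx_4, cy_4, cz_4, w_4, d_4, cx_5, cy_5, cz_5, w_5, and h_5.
cx_1 = 8.5, cy_1 = 3, cz_1 = 3, h_1 = 2, cx_2 = 7, cy_2 = 8, cz_2 = 5.5, h_2 = 2.5, cx_3 = 7.5, cy_3 = 2.5, cz_3 = 6.5, w_3 = 3.5, h_3 = 4, cx_4 = 1.5, cy_4 = 6, cz_4 = 5.5, w_4 = 3, d_4 = 3, cx_5 = 2, cy_5 = 6.5, cz_5 = 3.5, w_5 = 4, h_5 = 1.5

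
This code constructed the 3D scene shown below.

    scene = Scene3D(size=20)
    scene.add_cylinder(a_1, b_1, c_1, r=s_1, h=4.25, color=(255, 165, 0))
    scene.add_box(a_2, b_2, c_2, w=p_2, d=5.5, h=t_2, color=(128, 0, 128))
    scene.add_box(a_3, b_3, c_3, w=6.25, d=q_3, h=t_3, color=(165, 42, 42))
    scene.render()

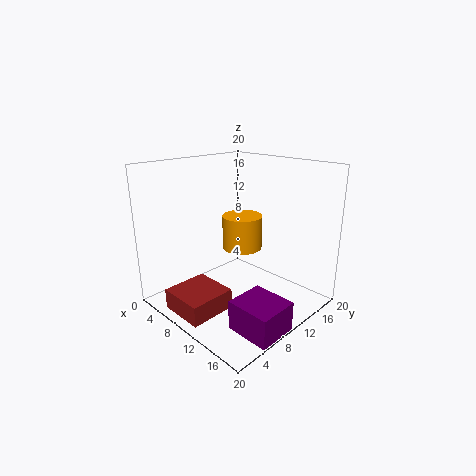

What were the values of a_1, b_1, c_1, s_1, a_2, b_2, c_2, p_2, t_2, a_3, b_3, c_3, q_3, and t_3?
a_1 = 12.5, b_1 = 8.25, c_1 = 10, s_1 = 2.5, a_2 = 14, b_2 = 4.25, c_2 = 0.25, p_2 = 6, t_2 = 4, a_3 = 6, b_3 = 0.25, c_3 = 1.5, q_3 = 6.25, t_3 = 2.75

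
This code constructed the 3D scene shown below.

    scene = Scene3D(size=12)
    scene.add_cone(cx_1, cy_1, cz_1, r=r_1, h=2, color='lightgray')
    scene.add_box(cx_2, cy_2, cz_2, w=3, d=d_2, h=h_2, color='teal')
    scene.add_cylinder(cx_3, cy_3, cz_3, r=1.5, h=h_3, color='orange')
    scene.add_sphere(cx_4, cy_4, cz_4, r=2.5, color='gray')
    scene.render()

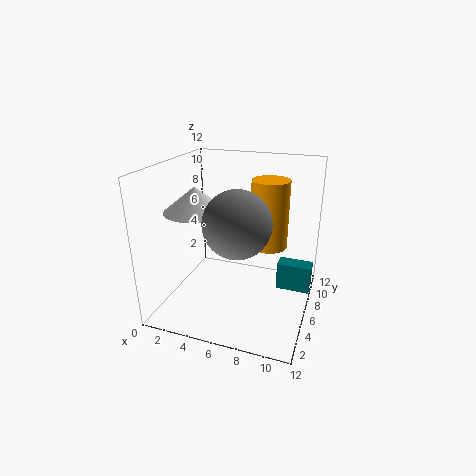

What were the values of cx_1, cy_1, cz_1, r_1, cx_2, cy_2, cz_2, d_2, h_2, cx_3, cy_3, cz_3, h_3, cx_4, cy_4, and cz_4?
cx_1 = 3; cy_1 = 4.5; cz_1 = 8.5; r_1 = 2.5; cx_2 = 9; cy_2 = 8; cz_2 = 0.5; d_2 = 1.5; h_2 = 2.5; cx_3 = 8.5; cy_3 = 6.5; cz_3 = 5.5; h_3 = 5.5; cx_4 = 7; cy_4 = 3; cz_4 = 8.5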